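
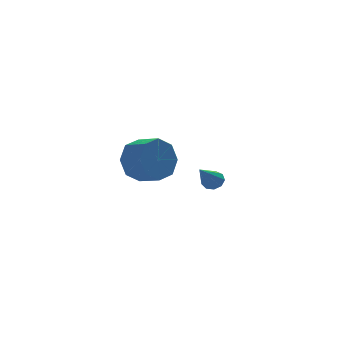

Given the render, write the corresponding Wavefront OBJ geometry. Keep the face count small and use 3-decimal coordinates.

v 3.959 4.316 -4.445
v 4.4 4.279 -4.102
v 3.001 3.364 -3.315
v 4.193 4.589 -4.016
v 3.876 4.772 -4.13
v 3.598 4.741 -4.392
v 3.489 4.511 -4.678
v 3.6 4.19 -4.855
v 3.878 3.927 -4.84
v 4.195 3.847 -4.64
v 4.401 3.985 -4.348
v -0.974 -0.745 -0.821
v -0.387 -0.715 -1.738
v 0.161 -1.625 -1.417
v -0.426 -1.655 -0.499
v -0.033 -0.283 -1.118
v 0.515 -1.193 -0.797
v -0.23 -0.122 -0.324
v 0.318 -1.032 -0.003
v -0.863 -0.325 0.179
v -0.315 -1.236 0.5
v -1.561 -0.775 0.097
v -1.013 -1.685 0.418
v -1.915 -1.207 -0.523
v -1.367 -2.117 -0.202
v -1.718 -1.368 -1.317
v -1.17 -2.278 -0.996
v -1.085 -1.164 -1.82
v -0.537 -2.075 -1.499
f 2 1 4
f 2 4 3
f 4 1 5
f 4 5 3
f 5 1 6
f 5 6 3
f 6 1 7
f 6 7 3
f 7 1 8
f 7 8 3
f 8 1 9
f 8 9 3
f 9 1 10
f 9 10 3
f 10 1 11
f 10 11 3
f 11 1 2
f 11 2 3
f 13 12 16
f 13 16 14
f 14 16 17
f 14 17 15
f 16 12 18
f 16 18 17
f 17 18 19
f 17 19 15
f 18 12 20
f 18 20 19
f 19 20 21
f 19 21 15
f 20 12 22
f 20 22 21
f 21 22 23
f 21 23 15
f 22 12 24
f 22 24 23
f 23 24 25
f 23 25 15
f 24 12 26
f 24 26 25
f 25 26 27
f 25 27 15
f 26 12 28
f 26 28 27
f 27 28 29
f 27 29 15
f 28 12 13
f 28 13 29
f 29 13 14
f 29 14 15



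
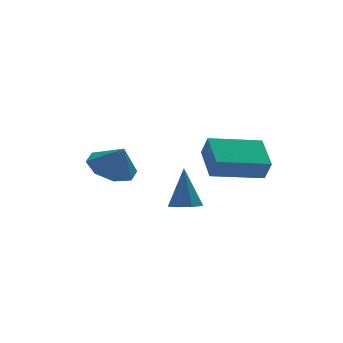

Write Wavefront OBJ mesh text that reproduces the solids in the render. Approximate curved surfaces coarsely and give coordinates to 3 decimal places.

v -0.376 0.262 -2.548
v 0.232 0.286 -2.601
v -0.264 0.758 -1.052
v 0.026 0.688 -2.719
v -0.415 0.841 -2.737
v -0.833 0.655 -2.644
v -0.983 0.238 -2.495
v -0.777 -0.164 -2.377
v -0.337 -0.317 -2.359
v 0.081 -0.13 -2.452
v -2.178 2.686 -1.475
v -1.304 2.632 -1.789
v -1.862 2.254 -0.525
v -1.438 3.25 -1.464
v -2.006 3.538 -1.145
v -2.674 3.327 -1.019
v -3.051 2.74 -1.16
v -2.917 2.122 -1.486
v -2.349 1.834 -1.805
v -1.681 2.045 -1.931
v 0.382 0.059 -1.215
v 0.489 -0.291 -0.459
v 0.527 1.348 -0.638
v 0.634 0.998 0.118
v 2.266 -0.018 -1.518
v 2.373 -0.368 -0.762
v 2.411 1.271 -0.941
v 2.518 0.921 -0.185
f 2 1 4
f 2 4 3
f 4 1 5
f 4 5 3
f 5 1 6
f 5 6 3
f 6 1 7
f 6 7 3
f 7 1 8
f 7 8 3
f 8 1 9
f 8 9 3
f 9 1 10
f 9 10 3
f 10 1 2
f 10 2 3
f 12 11 14
f 12 14 13
f 14 11 15
f 14 15 13
f 15 11 16
f 15 16 13
f 16 11 17
f 16 17 13
f 17 11 18
f 17 18 13
f 18 11 19
f 18 19 13
f 19 11 20
f 19 20 13
f 20 11 12
f 20 12 13
f 22 24 21
f 25 22 21
f 21 24 23
f 23 25 21
f 22 28 24
f 26 22 25
f 26 28 22
f 24 28 23
f 27 25 23
f 23 28 27
f 27 26 25
f 28 26 27



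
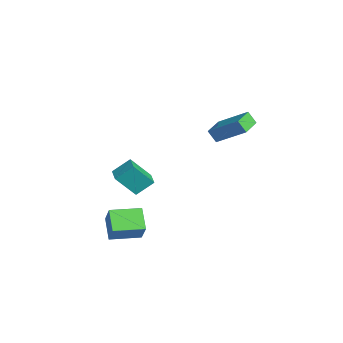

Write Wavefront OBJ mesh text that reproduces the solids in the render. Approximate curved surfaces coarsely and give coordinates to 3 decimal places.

v 0.409 -3.317 -4.239
v -0.853 -3.234 -3.415
v 0.456 -1.501 -4.35
v -0.806 -1.418 -3.525
v 1.226 -3.262 -2.995
v -0.036 -3.179 -2.17
v 1.273 -1.446 -3.105
v 0.011 -1.363 -2.281
v -3.354 -2.289 -1.315
v -3.333 -1.249 -0.469
v -3.234 -1.137 -2.732
v -3.214 -0.098 -1.886
v -2.346 -2.342 -1.274
v -2.326 -1.303 -0.428
v -2.227 -1.191 -2.691
v -2.206 -0.151 -1.845
v 0.454 2.177 3.584
v 1.505 3.527 4.785
v -0.634 3.057 3.547
v 0.417 4.407 4.747
v 0.783 2.553 2.873
v 1.834 3.903 4.073
v -0.305 3.433 2.835
v 0.746 4.783 4.036
f 2 4 1
f 5 2 1
f 1 4 3
f 3 5 1
f 2 8 4
f 6 2 5
f 6 8 2
f 4 8 3
f 7 5 3
f 3 8 7
f 7 6 5
f 8 6 7
f 10 12 9
f 13 10 9
f 9 12 11
f 11 13 9
f 10 16 12
f 14 10 13
f 14 16 10
f 12 16 11
f 15 13 11
f 11 16 15
f 15 14 13
f 16 14 15
f 18 20 17
f 21 18 17
f 17 20 19
f 19 21 17
f 18 24 20
f 22 18 21
f 22 24 18
f 20 24 19
f 23 21 19
f 19 24 23
f 23 22 21
f 24 22 23



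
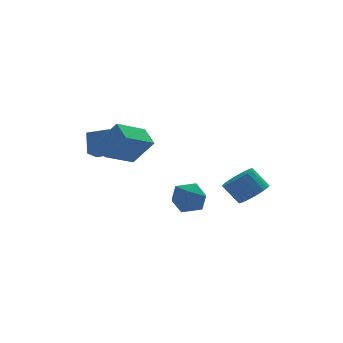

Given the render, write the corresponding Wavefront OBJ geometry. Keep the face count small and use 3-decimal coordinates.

v 3.94 -1.725 -0.362
v 4.732 -1.109 -0.053
v 3.912 -0.639 1.111
v 3.12 -1.255 0.802
v 4.526 -0.856 -0.3
v 3.706 -0.386 0.864
v 4.231 -0.735 -0.557
v 3.41 -0.265 0.607
v 3.891 -0.765 -0.785
v 3.071 -0.295 0.38
v 3.559 -0.941 -0.948
v 2.739 -0.471 0.217
v 3.285 -1.237 -1.021
v 2.465 -0.766 0.143
v 3.111 -1.607 -0.995
v 2.29 -1.136 0.169
v 3.063 -1.994 -0.872
v 2.242 -1.524 0.292
v 3.148 -2.341 -0.671
v 2.328 -1.871 0.493
v 3.354 -2.594 -0.424
v 2.534 -2.124 0.74
v 3.65 -2.715 -0.167
v 2.829 -2.245 0.997
v 3.989 -2.685 0.06
v 3.169 -2.215 1.225
v 4.321 -2.509 0.223
v 3.501 -2.039 1.388
v 4.595 -2.214 0.297
v 3.775 -1.743 1.461
v 4.77 -1.844 0.271
v 3.949 -1.373 1.435
v 4.818 -1.456 0.148
v 3.997 -0.986 1.312
v -3.832 3.96 0.89
v -4.455 3.223 1.497
v -3.733 4.905 2.14
v -4.356 4.168 2.747
v -2.604 3.272 1.313
v -3.227 2.535 1.92
v -2.505 4.217 2.563
v -3.128 3.48 3.17
v -4.149 -1.292 2.85
v -3.093 -1.85 4.391
v -4.453 -0.116 3.484
v -3.397 -0.675 5.025
v -2.463 -0.405 2.015
v -1.407 -0.964 3.556
v -2.767 0.77 2.649
v -1.711 0.212 4.19
v 0.388 3.409 -2.519
v 1.471 3.453 -3.03
v 0.989 1.967 -1.37
v 2.072 2.011 -1.881
v 1.701 2.912 -1.182
v 1.33 3.803 -1.892
v 1.13 1.617 -2.508
v 0.759 2.508 -3.218
v 1.93 2.346 -3.023
v 2.283 3.146 -2.203
v 0.177 2.274 -2.197
v 0.53 3.074 -1.377
f 2 1 5
f 2 5 3
f 3 5 6
f 3 6 4
f 5 1 7
f 5 7 6
f 6 7 8
f 6 8 4
f 7 1 9
f 7 9 8
f 8 9 10
f 8 10 4
f 9 1 11
f 9 11 10
f 10 11 12
f 10 12 4
f 11 1 13
f 11 13 12
f 12 13 14
f 12 14 4
f 13 1 15
f 13 15 14
f 14 15 16
f 14 16 4
f 15 1 17
f 15 17 16
f 16 17 18
f 16 18 4
f 17 1 19
f 17 19 18
f 18 19 20
f 18 20 4
f 19 1 21
f 19 21 20
f 20 21 22
f 20 22 4
f 21 1 23
f 21 23 22
f 22 23 24
f 22 24 4
f 23 1 25
f 23 25 24
f 24 25 26
f 24 26 4
f 25 1 27
f 25 27 26
f 26 27 28
f 26 28 4
f 27 1 29
f 27 29 28
f 28 29 30
f 28 30 4
f 29 1 31
f 29 31 30
f 30 31 32
f 30 32 4
f 31 1 33
f 31 33 32
f 32 33 34
f 32 34 4
f 33 1 2
f 33 2 34
f 34 2 3
f 34 3 4
f 36 38 35
f 39 36 35
f 35 38 37
f 37 39 35
f 36 42 38
f 40 36 39
f 40 42 36
f 38 42 37
f 41 39 37
f 37 42 41
f 41 40 39
f 42 40 41
f 44 46 43
f 47 44 43
f 43 46 45
f 45 47 43
f 44 50 46
f 48 44 47
f 48 50 44
f 46 50 45
f 49 47 45
f 45 50 49
f 49 48 47
f 50 48 49
f 51 62 56
f 51 56 52
f 51 52 58
f 51 58 61
f 51 61 62
f 52 56 60
f 56 62 55
f 62 61 53
f 61 58 57
f 58 52 59
f 54 60 55
f 54 55 53
f 54 53 57
f 54 57 59
f 54 59 60
f 55 60 56
f 53 55 62
f 57 53 61
f 59 57 58
f 60 59 52



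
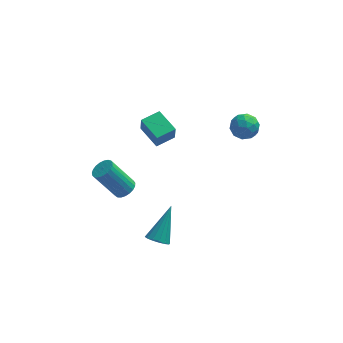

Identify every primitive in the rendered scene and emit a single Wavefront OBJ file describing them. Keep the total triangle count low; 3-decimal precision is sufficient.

v 3.26 2.227 1.435
v 3.601 1.793 0.842
v 2.339 1.307 1.578
v 2.68 0.873 0.985
v 3.06 0.958 1.694
v 3.63 1.527 1.606
v 2.31 1.573 0.814
v 2.88 2.142 0.726
v 3.014 1.39 0.458
v 3.478 1.009 1.002
v 2.462 2.091 1.418
v 2.926 1.71 1.962
v 3.512 2.091 1.126
v 2.428 1.009 1.294
v 2.652 1.059 1.711
v 2.852 0.804 1.362
v 3.529 1.934 1.575
v 3.729 1.679 1.227
v 3.411 1.188 1.727
v 2.211 1.421 1.193
v 2.411 1.166 0.845
v 3.088 2.296 1.058
v 3.288 2.041 0.709
v 2.529 1.912 0.693
v 3.367 1.599 0.552
v 2.825 1.058 0.636
v 2.608 1.47 0.535
v 2.943 1.804 0.484
v 3.639 1.375 0.872
v 3.098 0.835 0.955
v 3.321 0.884 1.372
v 3.656 1.219 1.321
v 3.294 1.138 0.646
v 2.842 2.265 1.465
v 2.301 1.725 1.548
v 2.284 1.881 1.099
v 2.619 2.216 1.048
v 3.115 2.042 1.784
v 2.573 1.501 1.868
v 2.997 1.296 1.936
v 3.332 1.63 1.885
v 2.646 1.962 1.774
v -3.084 -0.155 -2.211
v -2.67 -0.528 -1.897
v -3.781 -0.398 -0.275
v -4.196 -0.025 -0.589
v -2.572 -0.285 -1.849
v -3.683 -0.154 -0.228
v -2.564 -0.019 -1.865
v -3.675 0.111 -0.243
v -2.645 0.223 -1.94
v -3.756 0.353 -0.318
v -2.802 0.4 -2.062
v -3.913 0.53 -0.44
v -3.008 0.48 -2.21
v -4.119 0.61 -0.588
v -3.228 0.451 -2.357
v -4.339 0.581 -0.736
v -3.422 0.317 -2.48
v -4.533 0.447 -0.858
v -3.558 0.102 -2.556
v -4.669 0.232 -0.934
v -3.613 -0.158 -2.572
v -4.724 -0.028 -0.951
v -3.575 -0.418 -2.526
v -4.687 -0.288 -0.905
v -3.454 -0.632 -2.425
v -4.565 -0.502 -0.804
v -3.268 -0.763 -2.288
v -4.379 -0.633 -0.666
v -3.05 -0.79 -2.136
v -4.161 -0.66 -0.515
v -2.839 -0.706 -1.998
v -3.95 -0.576 -0.377
v -1.484 -2.979 -3.534
v -1.242 -2.571 -3.993
v -0.776 -1.701 -2.026
v -1.561 -2.461 -3.937
v -1.859 -2.49 -3.772
v -2.056 -2.65 -3.544
v -2.101 -2.898 -3.313
v -1.98 -3.168 -3.142
v -1.726 -3.387 -3.075
v -1.407 -3.496 -3.132
v -1.109 -3.467 -3.297
v -0.912 -3.307 -3.525
v -0.867 -3.059 -3.756
v -0.988 -2.79 -3.927
v -2.279 3.764 -1.145
v -2.245 3.516 -0.167
v -1.326 4.377 -1.023
v -1.292 4.13 -0.045
v -1.468 2.57 -1.475
v -1.434 2.323 -0.497
v -0.515 3.184 -1.353
v -0.481 2.936 -0.375
f 1 38 17
f 38 12 41
f 17 41 6
f 38 41 17
f 1 17 13
f 17 6 18
f 13 18 2
f 17 18 13
f 1 13 22
f 13 2 23
f 22 23 8
f 13 23 22
f 1 22 34
f 22 8 37
f 34 37 11
f 22 37 34
f 1 34 38
f 34 11 42
f 38 42 12
f 34 42 38
f 2 18 29
f 18 6 32
f 29 32 10
f 18 32 29
f 6 41 19
f 41 12 40
f 19 40 5
f 41 40 19
f 12 42 39
f 42 11 35
f 39 35 3
f 42 35 39
f 11 37 36
f 37 8 24
f 36 24 7
f 37 24 36
f 8 23 28
f 23 2 25
f 28 25 9
f 23 25 28
f 4 30 16
f 30 10 31
f 16 31 5
f 30 31 16
f 4 16 14
f 16 5 15
f 14 15 3
f 16 15 14
f 4 14 21
f 14 3 20
f 21 20 7
f 14 20 21
f 4 21 26
f 21 7 27
f 26 27 9
f 21 27 26
f 4 26 30
f 26 9 33
f 30 33 10
f 26 33 30
f 5 31 19
f 31 10 32
f 19 32 6
f 31 32 19
f 3 15 39
f 15 5 40
f 39 40 12
f 15 40 39
f 7 20 36
f 20 3 35
f 36 35 11
f 20 35 36
f 9 27 28
f 27 7 24
f 28 24 8
f 27 24 28
f 10 33 29
f 33 9 25
f 29 25 2
f 33 25 29
f 44 43 47
f 44 47 45
f 45 47 48
f 45 48 46
f 47 43 49
f 47 49 48
f 48 49 50
f 48 50 46
f 49 43 51
f 49 51 50
f 50 51 52
f 50 52 46
f 51 43 53
f 51 53 52
f 52 53 54
f 52 54 46
f 53 43 55
f 53 55 54
f 54 55 56
f 54 56 46
f 55 43 57
f 55 57 56
f 56 57 58
f 56 58 46
f 57 43 59
f 57 59 58
f 58 59 60
f 58 60 46
f 59 43 61
f 59 61 60
f 60 61 62
f 60 62 46
f 61 43 63
f 61 63 62
f 62 63 64
f 62 64 46
f 63 43 65
f 63 65 64
f 64 65 66
f 64 66 46
f 65 43 67
f 65 67 66
f 66 67 68
f 66 68 46
f 67 43 69
f 67 69 68
f 68 69 70
f 68 70 46
f 69 43 71
f 69 71 70
f 70 71 72
f 70 72 46
f 71 43 73
f 71 73 72
f 72 73 74
f 72 74 46
f 73 43 44
f 73 44 74
f 74 44 45
f 74 45 46
f 76 75 78
f 76 78 77
f 78 75 79
f 78 79 77
f 79 75 80
f 79 80 77
f 80 75 81
f 80 81 77
f 81 75 82
f 81 82 77
f 82 75 83
f 82 83 77
f 83 75 84
f 83 84 77
f 84 75 85
f 84 85 77
f 85 75 86
f 85 86 77
f 86 75 87
f 86 87 77
f 87 75 88
f 87 88 77
f 88 75 76
f 88 76 77
f 90 92 89
f 93 90 89
f 89 92 91
f 91 93 89
f 90 96 92
f 94 90 93
f 94 96 90
f 92 96 91
f 95 93 91
f 91 96 95
f 95 94 93
f 96 94 95



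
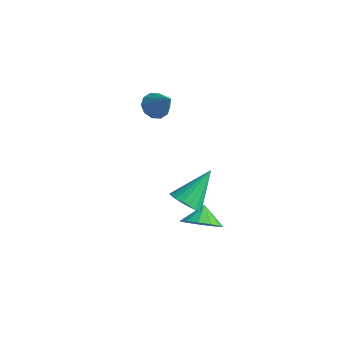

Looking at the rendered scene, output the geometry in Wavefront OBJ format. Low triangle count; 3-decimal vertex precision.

v 1.184 -1.167 -2.907
v 2.14 -0.928 -2.573
v 0.776 -0.473 -2.233
v 2.025 -0.565 -3.017
v 1.643 -0.392 -3.427
v 1.115 -0.466 -3.672
v 0.61 -0.762 -3.673
v 0.287 -1.187 -3.431
v 0.249 -1.606 -3.023
v 0.508 -1.885 -2.578
v 0.982 -1.936 -2.237
v 1.52 -1.744 -2.109
v 1.952 -1.368 -2.234
v -2.693 -0.037 2.846
v -2.332 0.569 2.592
v -1.627 -0.143 4.114
v -2.663 0.711 2.883
v -3.006 0.568 3.16
v -3.23 0.193 3.317
v -3.248 -0.27 3.294
v -3.055 -0.643 3.1
v -2.723 -0.786 2.809
v -2.38 -0.642 2.532
v -2.157 -0.267 2.376
v -2.138 0.195 2.399
v 1.039 -2.123 -0.589
v 1.854 -2.359 -0.398
v 1.181 -0.517 0.789
v 1.902 -2.111 -0.692
v 1.78 -1.866 -0.965
v 1.51 -1.671 -1.164
v 1.148 -1.566 -1.249
v 0.763 -1.571 -1.203
v 0.433 -1.685 -1.035
v 0.223 -1.886 -0.779
v 0.175 -2.134 -0.486
v 0.297 -2.379 -0.213
v 0.567 -2.574 -0.014
v 0.93 -2.679 0.071
v 1.314 -2.674 0.025
v 1.644 -2.56 -0.142
f 2 1 4
f 2 4 3
f 4 1 5
f 4 5 3
f 5 1 6
f 5 6 3
f 6 1 7
f 6 7 3
f 7 1 8
f 7 8 3
f 8 1 9
f 8 9 3
f 9 1 10
f 9 10 3
f 10 1 11
f 10 11 3
f 11 1 12
f 11 12 3
f 12 1 13
f 12 13 3
f 13 1 2
f 13 2 3
f 15 14 17
f 15 17 16
f 17 14 18
f 17 18 16
f 18 14 19
f 18 19 16
f 19 14 20
f 19 20 16
f 20 14 21
f 20 21 16
f 21 14 22
f 21 22 16
f 22 14 23
f 22 23 16
f 23 14 24
f 23 24 16
f 24 14 25
f 24 25 16
f 25 14 15
f 25 15 16
f 27 26 29
f 27 29 28
f 29 26 30
f 29 30 28
f 30 26 31
f 30 31 28
f 31 26 32
f 31 32 28
f 32 26 33
f 32 33 28
f 33 26 34
f 33 34 28
f 34 26 35
f 34 35 28
f 35 26 36
f 35 36 28
f 36 26 37
f 36 37 28
f 37 26 38
f 37 38 28
f 38 26 39
f 38 39 28
f 39 26 40
f 39 40 28
f 40 26 41
f 40 41 28
f 41 26 27
f 41 27 28



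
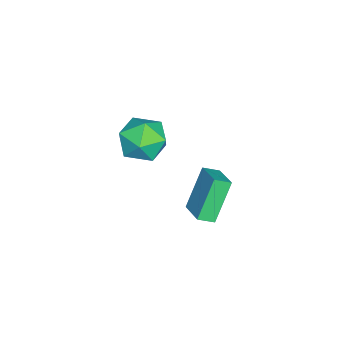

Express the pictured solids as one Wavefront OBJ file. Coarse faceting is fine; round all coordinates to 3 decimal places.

v 1.711 2.566 -2.958
v 0.628 2.989 -1.174
v 1.393 3.235 -3.31
v 0.31 3.658 -1.525
v 2.81 3.342 -2.475
v 1.727 3.765 -0.69
v 2.492 4.011 -2.826
v 1.409 4.434 -1.042
v 3.01 2.077 2.811
v 3.796 1.218 2.884
v 1.804 0.902 1.956
v 2.59 0.043 2.029
v 2.076 0.446 2.995
v 2.821 1.172 3.524
v 2.779 0.948 1.316
v 3.524 1.674 1.845
v 3.653 0.52 1.959
v 3.219 0.21 2.998
v 2.381 1.91 1.842
v 1.947 1.6 2.881
f 2 4 1
f 5 2 1
f 1 4 3
f 3 5 1
f 2 8 4
f 6 2 5
f 6 8 2
f 4 8 3
f 7 5 3
f 3 8 7
f 7 6 5
f 8 6 7
f 9 20 14
f 9 14 10
f 9 10 16
f 9 16 19
f 9 19 20
f 10 14 18
f 14 20 13
f 20 19 11
f 19 16 15
f 16 10 17
f 12 18 13
f 12 13 11
f 12 11 15
f 12 15 17
f 12 17 18
f 13 18 14
f 11 13 20
f 15 11 19
f 17 15 16
f 18 17 10



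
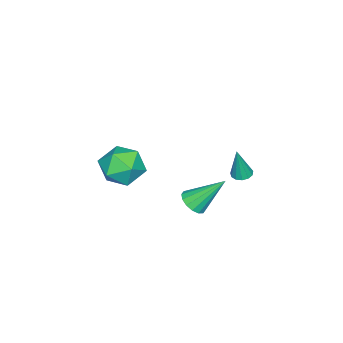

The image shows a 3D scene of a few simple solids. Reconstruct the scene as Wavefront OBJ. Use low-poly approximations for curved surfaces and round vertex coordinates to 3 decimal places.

v 3.354 -3.055 2.278
v 4.451 -2.765 1.861
v 3.209 -4.455 0.919
v 4.306 -4.165 0.502
v 4.19 -4.684 1.588
v 4.28 -3.819 2.428
v 3.38 -3.401 0.352
v 3.47 -2.536 1.192
v 4.468 -2.978 0.671
v 4.968 -3.771 1.434
v 2.692 -3.449 1.346
v 3.192 -4.242 2.109
v -2.307 -0.526 -2.207
v -1.82 -0.265 -2.298
v -1.913 -0.634 -0.393
v -2.032 -0.039 -2.238
v -2.332 0.032 -2.169
v -2.623 -0.074 -2.112
v -2.815 -0.323 -2.085
v -2.845 -0.637 -2.097
v -2.704 -0.916 -2.144
v -2.438 -1.07 -2.211
v -2.13 -1.052 -2.277
v -1.878 -0.867 -2.321
v -1.763 -0.574 -2.328
v 1.282 -1.278 -2.116
v 1.814 -1.584 -1.65
v 0.658 0.058 -0.524
v 1.998 -1.281 -1.833
v 1.991 -0.977 -2.091
v 1.793 -0.754 -2.355
v 1.459 -0.671 -2.556
v 1.077 -0.751 -2.639
v 0.75 -0.972 -2.581
v 0.566 -1.275 -2.399
v 0.574 -1.579 -2.141
v 0.771 -1.802 -1.876
v 1.106 -1.885 -1.676
v 1.487 -1.805 -1.593
f 1 12 6
f 1 6 2
f 1 2 8
f 1 8 11
f 1 11 12
f 2 6 10
f 6 12 5
f 12 11 3
f 11 8 7
f 8 2 9
f 4 10 5
f 4 5 3
f 4 3 7
f 4 7 9
f 4 9 10
f 5 10 6
f 3 5 12
f 7 3 11
f 9 7 8
f 10 9 2
f 14 13 16
f 14 16 15
f 16 13 17
f 16 17 15
f 17 13 18
f 17 18 15
f 18 13 19
f 18 19 15
f 19 13 20
f 19 20 15
f 20 13 21
f 20 21 15
f 21 13 22
f 21 22 15
f 22 13 23
f 22 23 15
f 23 13 24
f 23 24 15
f 24 13 25
f 24 25 15
f 25 13 14
f 25 14 15
f 27 26 29
f 27 29 28
f 29 26 30
f 29 30 28
f 30 26 31
f 30 31 28
f 31 26 32
f 31 32 28
f 32 26 33
f 32 33 28
f 33 26 34
f 33 34 28
f 34 26 35
f 34 35 28
f 35 26 36
f 35 36 28
f 36 26 37
f 36 37 28
f 37 26 38
f 37 38 28
f 38 26 39
f 38 39 28
f 39 26 27
f 39 27 28



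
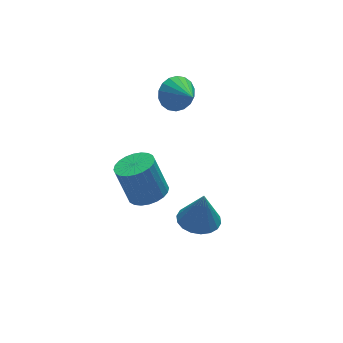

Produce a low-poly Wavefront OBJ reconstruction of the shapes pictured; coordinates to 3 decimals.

v 1.703 -3.797 -3.008
v 2.669 -3.908 -3.13
v 1.917 -3.843 -1.272
v 2.622 -3.474 -3.113
v 2.393 -3.105 -3.075
v 2.028 -2.873 -3.024
v 1.598 -2.824 -2.97
v 1.189 -2.967 -2.923
v 0.881 -3.275 -2.893
v 0.737 -3.687 -2.886
v 0.783 -4.12 -2.903
v 1.012 -4.489 -2.941
v 1.378 -4.722 -2.992
v 1.808 -4.771 -3.047
v 2.217 -4.627 -3.093
v 2.524 -4.319 -3.123
v 3.285 2.118 0.04
v 4.223 2.221 -0.066
v 3.515 0.822 0.82
v 4.147 2.425 0.296
v 3.899 2.569 0.607
v 3.53 2.623 0.806
v 3.113 2.577 0.854
v 2.729 2.441 0.74
v 2.456 2.24 0.487
v 2.347 2.015 0.146
v 2.423 1.811 -0.216
v 2.67 1.667 -0.527
v 3.04 1.613 -0.726
v 3.457 1.659 -0.774
v 3.841 1.795 -0.66
v 4.114 1.996 -0.407
v 0.835 -0.292 -4.206
v 1.699 0.143 -4.142
v 1.269 0.728 -2.31
v 0.405 0.292 -2.374
v 1.486 0.423 -4.281
v 1.055 1.008 -2.45
v 1.173 0.594 -4.409
v 0.743 1.179 -2.578
v 0.809 0.629 -4.506
v 0.379 1.214 -2.675
v 0.449 0.525 -4.557
v 0.019 1.11 -2.726
v 0.148 0.296 -4.555
v -0.283 0.881 -2.724
v -0.049 -0.023 -4.5
v -0.479 0.562 -2.668
v -0.111 -0.382 -4.399
v -0.541 0.203 -2.568
v -0.029 -0.728 -4.27
v -0.459 -0.143 -2.438
v 0.185 -1.008 -4.13
v -0.246 -0.423 -2.299
v 0.497 -1.179 -4.002
v 0.067 -0.594 -2.171
v 0.861 -1.214 -3.905
v 0.431 -0.629 -2.074
v 1.221 -1.11 -3.854
v 0.791 -0.525 -2.023
v 1.523 -0.881 -3.856
v 1.092 -0.296 -2.025
v 1.719 -0.562 -3.912
v 1.289 0.023 -2.08
v 1.781 -0.203 -4.012
v 1.351 0.382 -2.181
f 2 1 4
f 2 4 3
f 4 1 5
f 4 5 3
f 5 1 6
f 5 6 3
f 6 1 7
f 6 7 3
f 7 1 8
f 7 8 3
f 8 1 9
f 8 9 3
f 9 1 10
f 9 10 3
f 10 1 11
f 10 11 3
f 11 1 12
f 11 12 3
f 12 1 13
f 12 13 3
f 13 1 14
f 13 14 3
f 14 1 15
f 14 15 3
f 15 1 16
f 15 16 3
f 16 1 2
f 16 2 3
f 18 17 20
f 18 20 19
f 20 17 21
f 20 21 19
f 21 17 22
f 21 22 19
f 22 17 23
f 22 23 19
f 23 17 24
f 23 24 19
f 24 17 25
f 24 25 19
f 25 17 26
f 25 26 19
f 26 17 27
f 26 27 19
f 27 17 28
f 27 28 19
f 28 17 29
f 28 29 19
f 29 17 30
f 29 30 19
f 30 17 31
f 30 31 19
f 31 17 32
f 31 32 19
f 32 17 18
f 32 18 19
f 34 33 37
f 34 37 35
f 35 37 38
f 35 38 36
f 37 33 39
f 37 39 38
f 38 39 40
f 38 40 36
f 39 33 41
f 39 41 40
f 40 41 42
f 40 42 36
f 41 33 43
f 41 43 42
f 42 43 44
f 42 44 36
f 43 33 45
f 43 45 44
f 44 45 46
f 44 46 36
f 45 33 47
f 45 47 46
f 46 47 48
f 46 48 36
f 47 33 49
f 47 49 48
f 48 49 50
f 48 50 36
f 49 33 51
f 49 51 50
f 50 51 52
f 50 52 36
f 51 33 53
f 51 53 52
f 52 53 54
f 52 54 36
f 53 33 55
f 53 55 54
f 54 55 56
f 54 56 36
f 55 33 57
f 55 57 56
f 56 57 58
f 56 58 36
f 57 33 59
f 57 59 58
f 58 59 60
f 58 60 36
f 59 33 61
f 59 61 60
f 60 61 62
f 60 62 36
f 61 33 63
f 61 63 62
f 62 63 64
f 62 64 36
f 63 33 65
f 63 65 64
f 64 65 66
f 64 66 36
f 65 33 34
f 65 34 66
f 66 34 35
f 66 35 36



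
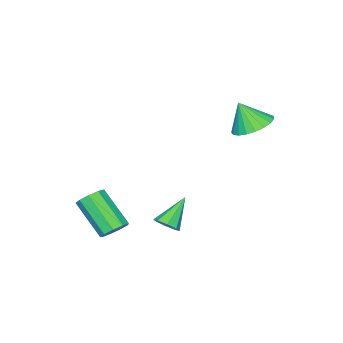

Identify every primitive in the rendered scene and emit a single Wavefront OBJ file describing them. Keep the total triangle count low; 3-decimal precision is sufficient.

v 0.895 2.556 -3.923
v 1.199 2.83 -3.618
v -0.095 2.604 -2.977
v 0.984 3.053 -3.855
v 0.717 2.986 -4.131
v 0.554 2.666 -4.285
v 0.591 2.282 -4.227
v 0.806 2.058 -3.991
v 1.073 2.126 -3.714
v 1.236 2.445 -3.56
v 1.692 0.908 -4.44
v 2.179 0.659 -4.633
v 1.995 -0.597 -3.472
v 1.508 -0.348 -3.28
v 2.264 0.915 -4.342
v 2.079 -0.341 -3.181
v 2.081 1.168 -4.097
v 1.896 -0.088 -2.937
v 1.716 1.299 -4.013
v 1.531 0.043 -2.852
v 1.34 1.248 -4.129
v 1.156 -0.008 -2.968
v 1.129 1.037 -4.39
v 0.944 -0.219 -3.23
v 1.181 0.766 -4.675
v 0.997 -0.49 -3.515
v 1.473 0.561 -4.85
v 1.288 -0.695 -3.69
v 1.867 0.519 -4.833
v 1.682 -0.737 -3.673
v -2.778 3.502 -0.242
v -2.174 4.055 -0.111
v -2.562 3.018 0.802
v -2.448 4.216 0.021
v -2.78 4.255 0.107
v -3.112 4.162 0.134
v -3.386 3.956 0.095
v -3.555 3.671 -0.002
v -3.589 3.357 -0.14
v -3.484 3.067 -0.296
v -3.256 2.853 -0.443
v -2.946 2.751 -0.554
v -2.607 2.779 -0.612
v -2.297 2.931 -0.606
v -2.071 3.183 -0.536
v -1.967 3.489 -0.416
v -2.003 3.797 -0.266
f 2 1 4
f 2 4 3
f 4 1 5
f 4 5 3
f 5 1 6
f 5 6 3
f 6 1 7
f 6 7 3
f 7 1 8
f 7 8 3
f 8 1 9
f 8 9 3
f 9 1 10
f 9 10 3
f 10 1 2
f 10 2 3
f 12 11 15
f 12 15 13
f 13 15 16
f 13 16 14
f 15 11 17
f 15 17 16
f 16 17 18
f 16 18 14
f 17 11 19
f 17 19 18
f 18 19 20
f 18 20 14
f 19 11 21
f 19 21 20
f 20 21 22
f 20 22 14
f 21 11 23
f 21 23 22
f 22 23 24
f 22 24 14
f 23 11 25
f 23 25 24
f 24 25 26
f 24 26 14
f 25 11 27
f 25 27 26
f 26 27 28
f 26 28 14
f 27 11 29
f 27 29 28
f 28 29 30
f 28 30 14
f 29 11 12
f 29 12 30
f 30 12 13
f 30 13 14
f 32 31 34
f 32 34 33
f 34 31 35
f 34 35 33
f 35 31 36
f 35 36 33
f 36 31 37
f 36 37 33
f 37 31 38
f 37 38 33
f 38 31 39
f 38 39 33
f 39 31 40
f 39 40 33
f 40 31 41
f 40 41 33
f 41 31 42
f 41 42 33
f 42 31 43
f 42 43 33
f 43 31 44
f 43 44 33
f 44 31 45
f 44 45 33
f 45 31 46
f 45 46 33
f 46 31 47
f 46 47 33
f 47 31 32
f 47 32 33



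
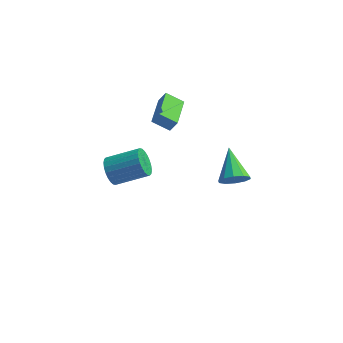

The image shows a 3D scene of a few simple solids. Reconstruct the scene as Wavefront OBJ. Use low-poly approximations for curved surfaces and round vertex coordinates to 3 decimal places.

v -3.861 1.115 -3.733
v -3.585 1.553 -4.542
v -1.643 2.003 -3.635
v -1.919 1.565 -2.827
v -3.739 1.838 -4.353
v -1.797 2.288 -3.446
v -3.912 2.013 -4.07
v -1.969 2.462 -3.163
v -4.076 2.051 -3.736
v -2.134 2.5 -2.829
v -4.208 1.946 -3.401
v -2.266 2.396 -2.495
v -4.288 1.715 -3.117
v -2.345 2.165 -2.211
v -4.302 1.393 -2.927
v -2.36 1.843 -2.02
v -4.249 1.028 -2.859
v -2.307 1.478 -1.953
v -4.137 0.677 -2.925
v -2.195 1.127 -2.018
v -3.983 0.392 -3.114
v -2.041 0.842 -2.207
v -3.811 0.218 -3.397
v -1.868 0.667 -2.49
v -3.646 0.18 -3.731
v -1.704 0.629 -2.824
v -3.514 0.284 -4.065
v -1.572 0.734 -3.159
v -3.435 0.515 -4.349
v -1.492 0.965 -3.443
v -3.42 0.837 -4.54
v -1.478 1.287 -3.633
v -3.473 1.202 -4.607
v -1.531 1.652 -3.701
v 4.294 -3.929 2.909
v 4.809 -4.131 3.62
v 3.646 -2.191 3.871
v 5.112 -3.823 3.269
v 5.103 -3.557 2.781
v 4.785 -3.432 2.342
v 4.28 -3.498 2.119
v 3.78 -3.728 2.199
v 3.476 -4.035 2.549
v 3.485 -4.302 3.037
v 3.803 -4.426 3.476
v 4.308 -4.361 3.699
v -0.269 0.867 1.372
v -1.339 0.885 1.978
v -0.339 3.018 1.186
v -1.409 3.035 1.792
v 0.149 0.945 2.108
v -0.921 0.962 2.714
v 0.079 3.095 1.922
v -0.991 3.113 2.528
f 2 1 5
f 2 5 3
f 3 5 6
f 3 6 4
f 5 1 7
f 5 7 6
f 6 7 8
f 6 8 4
f 7 1 9
f 7 9 8
f 8 9 10
f 8 10 4
f 9 1 11
f 9 11 10
f 10 11 12
f 10 12 4
f 11 1 13
f 11 13 12
f 12 13 14
f 12 14 4
f 13 1 15
f 13 15 14
f 14 15 16
f 14 16 4
f 15 1 17
f 15 17 16
f 16 17 18
f 16 18 4
f 17 1 19
f 17 19 18
f 18 19 20
f 18 20 4
f 19 1 21
f 19 21 20
f 20 21 22
f 20 22 4
f 21 1 23
f 21 23 22
f 22 23 24
f 22 24 4
f 23 1 25
f 23 25 24
f 24 25 26
f 24 26 4
f 25 1 27
f 25 27 26
f 26 27 28
f 26 28 4
f 27 1 29
f 27 29 28
f 28 29 30
f 28 30 4
f 29 1 31
f 29 31 30
f 30 31 32
f 30 32 4
f 31 1 33
f 31 33 32
f 32 33 34
f 32 34 4
f 33 1 2
f 33 2 34
f 34 2 3
f 34 3 4
f 36 35 38
f 36 38 37
f 38 35 39
f 38 39 37
f 39 35 40
f 39 40 37
f 40 35 41
f 40 41 37
f 41 35 42
f 41 42 37
f 42 35 43
f 42 43 37
f 43 35 44
f 43 44 37
f 44 35 45
f 44 45 37
f 45 35 46
f 45 46 37
f 46 35 36
f 46 36 37
f 48 50 47
f 51 48 47
f 47 50 49
f 49 51 47
f 48 54 50
f 52 48 51
f 52 54 48
f 50 54 49
f 53 51 49
f 49 54 53
f 53 52 51
f 54 52 53



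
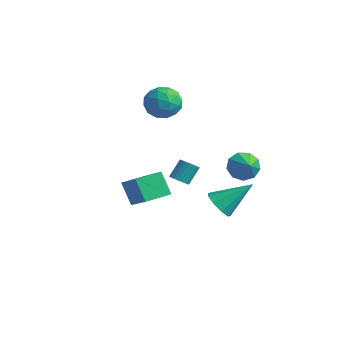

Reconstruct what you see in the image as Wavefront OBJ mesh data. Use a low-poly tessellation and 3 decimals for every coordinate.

v 1.855 -1.612 -2.165
v 2.677 -1.766 -2.549
v 2.745 -0.128 -0.855
v 2.376 -1.309 -2.861
v 1.831 -0.995 -2.847
v 1.298 -0.969 -2.515
v 1.025 -1.244 -2.019
v 1.141 -1.691 -1.591
v 1.591 -2.101 -1.432
v 2.165 -2.282 -1.616
v 2.594 -2.15 -2.057
v -4.818 -2.329 -3.266
v -3.09 -2.837 -2.003
v -4.478 -0.863 -3.142
v -2.75 -1.371 -1.879
v -3.93 -2.429 -4.521
v -2.202 -2.937 -3.258
v -3.59 -0.963 -4.397
v -1.862 -1.471 -3.134
v 1.697 -4.151 0.592
v 2.233 -4.195 0.636
v 2.22 -3.473 1.531
v 1.683 -3.429 1.488
v 2.212 -4.021 0.495
v 2.198 -3.3 1.391
v 2.102 -3.869 0.372
v 2.088 -3.148 1.267
v 1.921 -3.766 0.286
v 1.908 -3.045 1.182
v 1.702 -3.73 0.254
v 1.688 -3.009 1.149
v 1.482 -3.766 0.279
v 1.468 -3.045 1.175
v 1.299 -3.869 0.359
v 1.285 -3.148 1.255
v 1.185 -4.021 0.48
v 1.171 -3.299 1.375
v 1.159 -4.194 0.619
v 1.146 -3.473 1.515
v 1.227 -4.361 0.754
v 1.213 -3.64 1.65
v 1.375 -4.491 0.861
v 1.361 -3.77 1.757
v 1.579 -4.562 0.922
v 1.566 -3.841 1.817
v 1.804 -4.562 0.925
v 1.79 -3.841 1.821
v 2.01 -4.491 0.871
v 1.996 -3.77 1.767
v 2.162 -4.361 0.769
v 2.148 -3.64 1.664
v -4.077 -0.576 3.035
v -3.268 0.072 2.721
v -2.952 -1.912 3.179
v -2.143 -1.264 2.865
v -2.611 -1.115 3.83
v -3.307 -0.29 3.741
v -2.913 -1.55 2.159
v -3.609 -0.725 2.07
v -2.549 -0.53 2.179
v -2.362 -0.262 3.211
v -3.858 -1.578 2.689
v -3.671 -1.31 3.721
v -3.771 -0.135 2.865
v -2.449 -1.705 3.035
v -2.724 -1.618 3.602
v -2.248 -1.237 3.417
v -3.794 -0.347 3.465
v -3.318 0.033 3.28
v -2.932 -0.664 3.932
v -2.902 -1.873 2.62
v -2.426 -1.493 2.435
v -3.972 -0.603 2.483
v -3.496 -0.222 2.298
v -3.288 -1.176 1.968
v -2.873 -0.108 2.362
v -2.212 -0.893 2.447
v -2.665 -1.061 2.032
v -3.073 -0.576 1.98
v -2.763 0.05 2.969
v -2.102 -0.735 3.053
v -2.377 -0.648 3.621
v -2.786 -0.163 3.568
v -2.341 -0.304 2.651
v -4.118 -1.105 2.847
v -3.457 -1.89 2.931
v -3.434 -1.677 2.332
v -3.843 -1.192 2.279
v -4.008 -0.947 3.453
v -3.347 -1.732 3.538
v -3.147 -1.264 3.92
v -3.555 -0.779 3.868
v -3.879 -1.536 3.249
v 2.561 -0.63 0.573
v 3.042 0.07 0.308
v 3.419 -1.01 1.127
v 2.76 0.198 0.832
v 2.384 -0.062 1.235
v 2.092 -0.588 1.328
v 2.019 -1.133 1.068
v 2.199 -1.443 0.576
v 2.549 -1.373 0.082
v 2.904 -0.955 -0.181
v 3.099 -0.385 -0.092
f 2 1 4
f 2 4 3
f 4 1 5
f 4 5 3
f 5 1 6
f 5 6 3
f 6 1 7
f 6 7 3
f 7 1 8
f 7 8 3
f 8 1 9
f 8 9 3
f 9 1 10
f 9 10 3
f 10 1 11
f 10 11 3
f 11 1 2
f 11 2 3
f 13 15 12
f 16 13 12
f 12 15 14
f 14 16 12
f 13 19 15
f 17 13 16
f 17 19 13
f 15 19 14
f 18 16 14
f 14 19 18
f 18 17 16
f 19 17 18
f 21 20 24
f 21 24 22
f 22 24 25
f 22 25 23
f 24 20 26
f 24 26 25
f 25 26 27
f 25 27 23
f 26 20 28
f 26 28 27
f 27 28 29
f 27 29 23
f 28 20 30
f 28 30 29
f 29 30 31
f 29 31 23
f 30 20 32
f 30 32 31
f 31 32 33
f 31 33 23
f 32 20 34
f 32 34 33
f 33 34 35
f 33 35 23
f 34 20 36
f 34 36 35
f 35 36 37
f 35 37 23
f 36 20 38
f 36 38 37
f 37 38 39
f 37 39 23
f 38 20 40
f 38 40 39
f 39 40 41
f 39 41 23
f 40 20 42
f 40 42 41
f 41 42 43
f 41 43 23
f 42 20 44
f 42 44 43
f 43 44 45
f 43 45 23
f 44 20 46
f 44 46 45
f 45 46 47
f 45 47 23
f 46 20 48
f 46 48 47
f 47 48 49
f 47 49 23
f 48 20 50
f 48 50 49
f 49 50 51
f 49 51 23
f 50 20 21
f 50 21 51
f 51 21 22
f 51 22 23
f 52 89 68
f 89 63 92
f 68 92 57
f 89 92 68
f 52 68 64
f 68 57 69
f 64 69 53
f 68 69 64
f 52 64 73
f 64 53 74
f 73 74 59
f 64 74 73
f 52 73 85
f 73 59 88
f 85 88 62
f 73 88 85
f 52 85 89
f 85 62 93
f 89 93 63
f 85 93 89
f 53 69 80
f 69 57 83
f 80 83 61
f 69 83 80
f 57 92 70
f 92 63 91
f 70 91 56
f 92 91 70
f 63 93 90
f 93 62 86
f 90 86 54
f 93 86 90
f 62 88 87
f 88 59 75
f 87 75 58
f 88 75 87
f 59 74 79
f 74 53 76
f 79 76 60
f 74 76 79
f 55 81 67
f 81 61 82
f 67 82 56
f 81 82 67
f 55 67 65
f 67 56 66
f 65 66 54
f 67 66 65
f 55 65 72
f 65 54 71
f 72 71 58
f 65 71 72
f 55 72 77
f 72 58 78
f 77 78 60
f 72 78 77
f 55 77 81
f 77 60 84
f 81 84 61
f 77 84 81
f 56 82 70
f 82 61 83
f 70 83 57
f 82 83 70
f 54 66 90
f 66 56 91
f 90 91 63
f 66 91 90
f 58 71 87
f 71 54 86
f 87 86 62
f 71 86 87
f 60 78 79
f 78 58 75
f 79 75 59
f 78 75 79
f 61 84 80
f 84 60 76
f 80 76 53
f 84 76 80
f 95 94 97
f 95 97 96
f 97 94 98
f 97 98 96
f 98 94 99
f 98 99 96
f 99 94 100
f 99 100 96
f 100 94 101
f 100 101 96
f 101 94 102
f 101 102 96
f 102 94 103
f 102 103 96
f 103 94 104
f 103 104 96
f 104 94 95
f 104 95 96



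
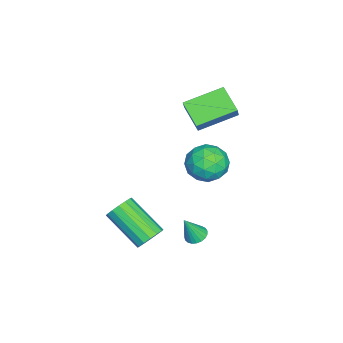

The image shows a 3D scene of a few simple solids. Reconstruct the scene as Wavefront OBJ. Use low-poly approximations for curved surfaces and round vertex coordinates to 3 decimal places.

v 0.638 2.129 1.784
v 1.635 2.318 1.473
v 1.225 1.122 3.047
v 2.222 1.311 2.736
v 1.646 2.088 3.175
v 1.284 2.71 2.395
v 1.576 0.73 2.125
v 1.214 1.352 1.345
v 2.215 1.454 1.683
v 2.258 2.293 2.332
v 0.602 1.147 2.188
v 0.645 1.986 2.837
v 1.085 2.312 1.518
v 1.775 1.128 3.002
v 1.436 1.585 3.261
v 2.023 1.696 3.078
v 0.879 2.542 2.06
v 1.465 2.654 1.877
v 1.471 2.518 2.877
v 1.395 0.786 2.643
v 1.981 0.898 2.46
v 0.837 1.744 1.442
v 1.424 1.855 1.259
v 1.389 0.922 1.643
v 2.012 1.915 1.458
v 2.357 1.323 2.2
v 1.977 0.982 1.842
v 1.764 1.347 1.383
v 2.038 2.409 1.84
v 2.382 1.817 2.582
v 2.044 2.273 2.841
v 1.831 2.639 2.382
v 2.378 1.9 1.963
v 0.478 1.623 1.938
v 0.822 1.031 2.68
v 1.029 0.801 2.138
v 0.816 1.167 1.679
v 0.503 2.117 2.32
v 0.848 1.525 3.062
v 1.096 2.093 3.137
v 0.883 2.458 2.678
v 0.482 1.54 2.557
v 2.551 1.509 -1.892
v 2.989 1.245 -2.121
v 2.949 1.051 -0.608
v 3.078 1.455 -2.074
v 3.077 1.674 -1.996
v 2.984 1.865 -1.899
v 2.817 1.994 -1.801
v 2.604 2.039 -1.719
v 2.381 1.993 -1.667
v 2.189 1.863 -1.654
v 2.059 1.672 -1.682
v 2.014 1.452 -1.746
v 2.062 1.243 -1.836
v 2.195 1.079 -1.935
v 2.389 0.99 -2.027
v 2.612 0.991 -2.096
v 2.824 1.081 -2.129
v -0.843 0.771 2.542
v -1.738 -0.08 3.32
v -1.858 2.421 3.179
v -2.754 1.57 3.957
v -0.186 0.85 3.383
v -1.082 -0.001 4.161
v -1.202 2.5 4.02
v -2.097 1.649 4.798
v 4.072 -0.177 -1.195
v 4.284 0.174 -0.591
v 3.5 -1.473 0.639
v 3.288 -1.823 0.035
v 3.932 0.294 -0.655
v 3.147 -1.353 0.575
v 3.617 0.288 -0.864
v 2.832 -1.359 0.366
v 3.424 0.157 -1.162
v 2.639 -1.489 0.069
v 3.405 -0.063 -1.468
v 2.62 -1.709 -0.238
v 3.565 -0.313 -1.702
v 2.78 -1.96 -0.471
v 3.86 -0.527 -1.799
v 3.076 -2.174 -0.569
v 4.213 -0.647 -1.735
v 3.428 -2.294 -0.505
v 4.528 -0.641 -1.526
v 3.743 -2.288 -0.296
v 4.721 -0.511 -1.229
v 3.936 -2.157 0.002
v 4.74 -0.291 -0.922
v 3.955 -1.937 0.308
v 4.58 -0.04 -0.689
v 3.795 -1.687 0.542
f 1 38 17
f 38 12 41
f 17 41 6
f 38 41 17
f 1 17 13
f 17 6 18
f 13 18 2
f 17 18 13
f 1 13 22
f 13 2 23
f 22 23 8
f 13 23 22
f 1 22 34
f 22 8 37
f 34 37 11
f 22 37 34
f 1 34 38
f 34 11 42
f 38 42 12
f 34 42 38
f 2 18 29
f 18 6 32
f 29 32 10
f 18 32 29
f 6 41 19
f 41 12 40
f 19 40 5
f 41 40 19
f 12 42 39
f 42 11 35
f 39 35 3
f 42 35 39
f 11 37 36
f 37 8 24
f 36 24 7
f 37 24 36
f 8 23 28
f 23 2 25
f 28 25 9
f 23 25 28
f 4 30 16
f 30 10 31
f 16 31 5
f 30 31 16
f 4 16 14
f 16 5 15
f 14 15 3
f 16 15 14
f 4 14 21
f 14 3 20
f 21 20 7
f 14 20 21
f 4 21 26
f 21 7 27
f 26 27 9
f 21 27 26
f 4 26 30
f 26 9 33
f 30 33 10
f 26 33 30
f 5 31 19
f 31 10 32
f 19 32 6
f 31 32 19
f 3 15 39
f 15 5 40
f 39 40 12
f 15 40 39
f 7 20 36
f 20 3 35
f 36 35 11
f 20 35 36
f 9 27 28
f 27 7 24
f 28 24 8
f 27 24 28
f 10 33 29
f 33 9 25
f 29 25 2
f 33 25 29
f 44 43 46
f 44 46 45
f 46 43 47
f 46 47 45
f 47 43 48
f 47 48 45
f 48 43 49
f 48 49 45
f 49 43 50
f 49 50 45
f 50 43 51
f 50 51 45
f 51 43 52
f 51 52 45
f 52 43 53
f 52 53 45
f 53 43 54
f 53 54 45
f 54 43 55
f 54 55 45
f 55 43 56
f 55 56 45
f 56 43 57
f 56 57 45
f 57 43 58
f 57 58 45
f 58 43 59
f 58 59 45
f 59 43 44
f 59 44 45
f 61 63 60
f 64 61 60
f 60 63 62
f 62 64 60
f 61 67 63
f 65 61 64
f 65 67 61
f 63 67 62
f 66 64 62
f 62 67 66
f 66 65 64
f 67 65 66
f 69 68 72
f 69 72 70
f 70 72 73
f 70 73 71
f 72 68 74
f 72 74 73
f 73 74 75
f 73 75 71
f 74 68 76
f 74 76 75
f 75 76 77
f 75 77 71
f 76 68 78
f 76 78 77
f 77 78 79
f 77 79 71
f 78 68 80
f 78 80 79
f 79 80 81
f 79 81 71
f 80 68 82
f 80 82 81
f 81 82 83
f 81 83 71
f 82 68 84
f 82 84 83
f 83 84 85
f 83 85 71
f 84 68 86
f 84 86 85
f 85 86 87
f 85 87 71
f 86 68 88
f 86 88 87
f 87 88 89
f 87 89 71
f 88 68 90
f 88 90 89
f 89 90 91
f 89 91 71
f 90 68 92
f 90 92 91
f 91 92 93
f 91 93 71
f 92 68 69
f 92 69 93
f 93 69 70
f 93 70 71



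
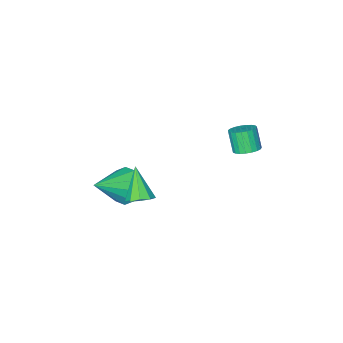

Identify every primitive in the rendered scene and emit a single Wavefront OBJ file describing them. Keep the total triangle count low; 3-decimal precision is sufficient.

v 3.566 2.446 -1.383
v 4.209 2.553 -1.101
v 3.114 1.454 0.023
v 3.903 2.901 -0.954
v 3.44 3.036 -1.008
v 3.036 2.895 -1.238
v 2.88 2.544 -1.535
v 3.045 2.147 -1.762
v 3.455 1.891 -1.811
v 3.916 1.894 -1.66
v 4.214 2.156 -1.38
v -2.798 2.194 -1.477
v -2.113 2.183 -1.392
v -2.257 1.616 -0.299
v -2.942 1.626 -0.383
v -2.185 2.434 -1.271
v -2.328 1.867 -0.178
v -2.362 2.643 -1.186
v -2.506 2.075 -0.093
v -2.615 2.774 -1.151
v -2.758 2.207 -0.058
v -2.899 2.805 -1.173
v -3.043 2.238 -0.08
v -3.166 2.73 -1.247
v -3.31 2.163 -0.153
v -3.37 2.563 -1.36
v -3.513 1.995 -0.267
v -3.474 2.331 -1.494
v -3.618 1.764 -0.401
v -3.462 2.076 -1.625
v -3.605 1.509 -0.532
v -3.335 1.841 -1.73
v -3.478 1.274 -0.637
v -3.115 1.667 -1.791
v -3.259 1.1 -0.698
v -2.84 1.585 -1.798
v -2.984 1.017 -0.705
v -2.558 1.607 -1.749
v -2.702 1.04 -0.656
v -2.318 1.731 -1.654
v -2.462 1.164 -0.56
v -2.161 1.935 -1.527
v -2.304 1.367 -0.434
v 2.345 -0.485 -3.335
v 2.796 0.097 -4.084
v 4.095 -0.515 -2.305
v 2.543 0.499 -3.642
v 2.214 0.526 -3.083
v 1.936 0.166 -2.62
v 1.814 -0.442 -2.43
v 1.895 -1.067 -2.586
v 2.148 -1.47 -3.028
v 2.476 -1.496 -3.587
v 2.755 -1.136 -4.049
v 2.877 -0.528 -4.239
f 2 1 4
f 2 4 3
f 4 1 5
f 4 5 3
f 5 1 6
f 5 6 3
f 6 1 7
f 6 7 3
f 7 1 8
f 7 8 3
f 8 1 9
f 8 9 3
f 9 1 10
f 9 10 3
f 10 1 11
f 10 11 3
f 11 1 2
f 11 2 3
f 13 12 16
f 13 16 14
f 14 16 17
f 14 17 15
f 16 12 18
f 16 18 17
f 17 18 19
f 17 19 15
f 18 12 20
f 18 20 19
f 19 20 21
f 19 21 15
f 20 12 22
f 20 22 21
f 21 22 23
f 21 23 15
f 22 12 24
f 22 24 23
f 23 24 25
f 23 25 15
f 24 12 26
f 24 26 25
f 25 26 27
f 25 27 15
f 26 12 28
f 26 28 27
f 27 28 29
f 27 29 15
f 28 12 30
f 28 30 29
f 29 30 31
f 29 31 15
f 30 12 32
f 30 32 31
f 31 32 33
f 31 33 15
f 32 12 34
f 32 34 33
f 33 34 35
f 33 35 15
f 34 12 36
f 34 36 35
f 35 36 37
f 35 37 15
f 36 12 38
f 36 38 37
f 37 38 39
f 37 39 15
f 38 12 40
f 38 40 39
f 39 40 41
f 39 41 15
f 40 12 42
f 40 42 41
f 41 42 43
f 41 43 15
f 42 12 13
f 42 13 43
f 43 13 14
f 43 14 15
f 45 44 47
f 45 47 46
f 47 44 48
f 47 48 46
f 48 44 49
f 48 49 46
f 49 44 50
f 49 50 46
f 50 44 51
f 50 51 46
f 51 44 52
f 51 52 46
f 52 44 53
f 52 53 46
f 53 44 54
f 53 54 46
f 54 44 55
f 54 55 46
f 55 44 45
f 55 45 46



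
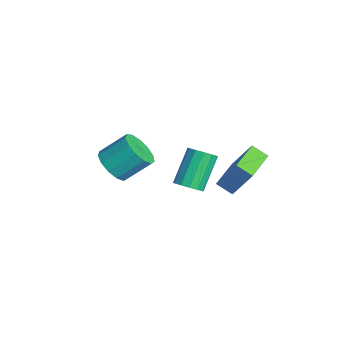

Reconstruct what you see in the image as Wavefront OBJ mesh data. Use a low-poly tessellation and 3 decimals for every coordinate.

v 3.423 0.179 -1.486
v 4.052 0.863 0.055
v 2.044 1.302 -1.422
v 2.673 1.986 0.119
v 3.887 0.774 -1.939
v 4.516 1.458 -0.398
v 2.508 1.897 -1.875
v 3.137 2.581 -0.334
v 0.026 -0.108 -4.235
v 0.607 -0.217 -3.806
v -0.345 0.72 -2.277
v -0.926 0.828 -2.705
v 0.666 0.145 -3.992
v -0.286 1.082 -2.463
v 0.522 0.427 -4.254
v -0.43 1.364 -2.725
v 0.22 0.539 -4.51
v -0.732 1.476 -2.981
v -0.143 0.446 -4.679
v -1.095 1.382 -3.15
v -0.453 0.176 -4.707
v -1.405 1.112 -3.178
v -0.61 -0.184 -4.584
v -1.562 0.753 -3.055
v -0.566 -0.52 -4.351
v -1.518 0.417 -2.822
v -0.333 -0.725 -4.081
v -1.285 0.212 -2.552
v 0.013 -0.734 -3.859
v -0.939 0.202 -2.33
v 0.364 -0.545 -3.757
v -0.588 0.392 -2.228
v 2.483 -4.121 -0.149
v 2.898 -4.702 0.463
v 3.052 -3.539 1.461
v 2.637 -2.959 0.849
v 3.285 -4.498 0.165
v 3.44 -3.335 1.163
v 3.417 -4.174 -0.233
v 3.572 -3.011 0.765
v 3.253 -3.834 -0.604
v 3.408 -2.671 0.394
v 2.844 -3.585 -0.831
v 2.999 -2.422 0.167
v 2.321 -3.506 -0.841
v 2.475 -2.343 0.157
v 1.848 -3.623 -0.631
v 2.003 -2.46 0.366
v 1.577 -3.898 -0.269
v 1.732 -2.735 0.729
v 1.594 -4.244 0.132
v 1.749 -3.081 1.13
v 1.893 -4.551 0.443
v 2.047 -3.388 1.441
v 2.379 -4.722 0.567
v 2.533 -3.559 1.565
f 2 4 1
f 5 2 1
f 1 4 3
f 3 5 1
f 2 8 4
f 6 2 5
f 6 8 2
f 4 8 3
f 7 5 3
f 3 8 7
f 7 6 5
f 8 6 7
f 10 9 13
f 10 13 11
f 11 13 14
f 11 14 12
f 13 9 15
f 13 15 14
f 14 15 16
f 14 16 12
f 15 9 17
f 15 17 16
f 16 17 18
f 16 18 12
f 17 9 19
f 17 19 18
f 18 19 20
f 18 20 12
f 19 9 21
f 19 21 20
f 20 21 22
f 20 22 12
f 21 9 23
f 21 23 22
f 22 23 24
f 22 24 12
f 23 9 25
f 23 25 24
f 24 25 26
f 24 26 12
f 25 9 27
f 25 27 26
f 26 27 28
f 26 28 12
f 27 9 29
f 27 29 28
f 28 29 30
f 28 30 12
f 29 9 31
f 29 31 30
f 30 31 32
f 30 32 12
f 31 9 10
f 31 10 32
f 32 10 11
f 32 11 12
f 34 33 37
f 34 37 35
f 35 37 38
f 35 38 36
f 37 33 39
f 37 39 38
f 38 39 40
f 38 40 36
f 39 33 41
f 39 41 40
f 40 41 42
f 40 42 36
f 41 33 43
f 41 43 42
f 42 43 44
f 42 44 36
f 43 33 45
f 43 45 44
f 44 45 46
f 44 46 36
f 45 33 47
f 45 47 46
f 46 47 48
f 46 48 36
f 47 33 49
f 47 49 48
f 48 49 50
f 48 50 36
f 49 33 51
f 49 51 50
f 50 51 52
f 50 52 36
f 51 33 53
f 51 53 52
f 52 53 54
f 52 54 36
f 53 33 55
f 53 55 54
f 54 55 56
f 54 56 36
f 55 33 34
f 55 34 56
f 56 34 35
f 56 35 36



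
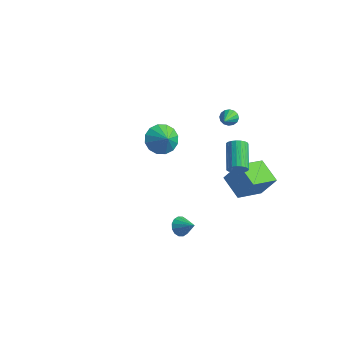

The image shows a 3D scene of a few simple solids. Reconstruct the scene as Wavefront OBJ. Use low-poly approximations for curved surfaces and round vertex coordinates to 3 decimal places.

v -3.894 3.497 -3.583
v -3.335 3.168 -4.397
v -3.166 3.183 -2.957
v -3.182 3.678 -4.319
v -3.219 4.14 -4.045
v -3.437 4.429 -3.647
v -3.778 4.469 -3.231
v -4.149 4.248 -2.911
v -4.452 3.826 -2.77
v -4.606 3.315 -2.847
v -4.568 2.854 -3.122
v -4.35 2.564 -3.52
v -4.01 2.525 -3.935
v -3.638 2.746 -4.256
v 3.291 -3.681 -1.988
v 3.546 -3.269 -2.375
v 4.189 -3.659 -1.372
v 3.392 -3.092 -2.156
v 3.21 -3.073 -1.892
v 3.05 -3.217 -1.654
v 2.955 -3.485 -1.505
v 2.949 -3.805 -1.486
v 3.035 -4.092 -1.601
v 3.189 -4.269 -1.82
v 3.371 -4.288 -2.084
v 3.531 -4.144 -2.322
v 3.626 -3.876 -2.471
v 3.632 -3.556 -2.49
v 2.883 3.939 -4.929
v 2.583 2.173 -4.237
v 1.511 4.423 -4.286
v 1.212 2.657 -3.595
v 3.628 4.323 -3.625
v 3.329 2.557 -2.934
v 2.257 4.807 -2.983
v 1.957 3.041 -2.291
v 0.5 4.006 0.371
v 0.836 4.353 0.614
v 1.26 2.554 1.389
v 0.608 4.347 0.776
v 0.351 4.25 0.829
v 0.134 4.088 0.759
v 0.016 3.904 0.585
v 0.027 3.747 0.354
v 0.165 3.66 0.127
v 0.393 3.666 -0.035
v 0.65 3.763 -0.088
v 0.866 3.925 -0.018
v 0.985 4.109 0.156
v 0.974 4.266 0.387
v 3.372 1.028 -0.504
v 3.729 1.461 -0.718
v 2.765 2.664 0.11
v 2.408 2.232 0.324
v 3.555 1.444 -0.896
v 2.591 2.648 -0.068
v 3.349 1.356 -1.006
v 2.386 2.559 -0.178
v 3.148 1.21 -1.03
v 2.184 2.414 -0.202
v 2.985 1.034 -0.962
v 2.021 2.238 -0.135
v 2.889 0.856 -0.816
v 1.925 2.06 0.012
v 2.876 0.708 -0.615
v 1.913 1.912 0.213
v 2.95 0.616 -0.396
v 1.986 1.819 0.432
v 3.096 0.594 -0.194
v 2.132 1.798 0.633
v 3.29 0.648 -0.047
v 2.326 1.852 0.781
v 3.498 0.768 0.022
v 2.534 1.971 0.849
v 3.684 0.932 -0.001
v 2.721 2.136 0.827
v 3.816 1.113 -0.11
v 2.853 2.317 0.718
v 3.872 1.28 -0.288
v 2.908 2.483 0.54
v 3.841 1.402 -0.502
v 2.877 2.606 0.325
f 2 1 4
f 2 4 3
f 4 1 5
f 4 5 3
f 5 1 6
f 5 6 3
f 6 1 7
f 6 7 3
f 7 1 8
f 7 8 3
f 8 1 9
f 8 9 3
f 9 1 10
f 9 10 3
f 10 1 11
f 10 11 3
f 11 1 12
f 11 12 3
f 12 1 13
f 12 13 3
f 13 1 14
f 13 14 3
f 14 1 2
f 14 2 3
f 16 15 18
f 16 18 17
f 18 15 19
f 18 19 17
f 19 15 20
f 19 20 17
f 20 15 21
f 20 21 17
f 21 15 22
f 21 22 17
f 22 15 23
f 22 23 17
f 23 15 24
f 23 24 17
f 24 15 25
f 24 25 17
f 25 15 26
f 25 26 17
f 26 15 27
f 26 27 17
f 27 15 28
f 27 28 17
f 28 15 16
f 28 16 17
f 30 32 29
f 33 30 29
f 29 32 31
f 31 33 29
f 30 36 32
f 34 30 33
f 34 36 30
f 32 36 31
f 35 33 31
f 31 36 35
f 35 34 33
f 36 34 35
f 38 37 40
f 38 40 39
f 40 37 41
f 40 41 39
f 41 37 42
f 41 42 39
f 42 37 43
f 42 43 39
f 43 37 44
f 43 44 39
f 44 37 45
f 44 45 39
f 45 37 46
f 45 46 39
f 46 37 47
f 46 47 39
f 47 37 48
f 47 48 39
f 48 37 49
f 48 49 39
f 49 37 50
f 49 50 39
f 50 37 38
f 50 38 39
f 52 51 55
f 52 55 53
f 53 55 56
f 53 56 54
f 55 51 57
f 55 57 56
f 56 57 58
f 56 58 54
f 57 51 59
f 57 59 58
f 58 59 60
f 58 60 54
f 59 51 61
f 59 61 60
f 60 61 62
f 60 62 54
f 61 51 63
f 61 63 62
f 62 63 64
f 62 64 54
f 63 51 65
f 63 65 64
f 64 65 66
f 64 66 54
f 65 51 67
f 65 67 66
f 66 67 68
f 66 68 54
f 67 51 69
f 67 69 68
f 68 69 70
f 68 70 54
f 69 51 71
f 69 71 70
f 70 71 72
f 70 72 54
f 71 51 73
f 71 73 72
f 72 73 74
f 72 74 54
f 73 51 75
f 73 75 74
f 74 75 76
f 74 76 54
f 75 51 77
f 75 77 76
f 76 77 78
f 76 78 54
f 77 51 79
f 77 79 78
f 78 79 80
f 78 80 54
f 79 51 81
f 79 81 80
f 80 81 82
f 80 82 54
f 81 51 52
f 81 52 82
f 82 52 53
f 82 53 54



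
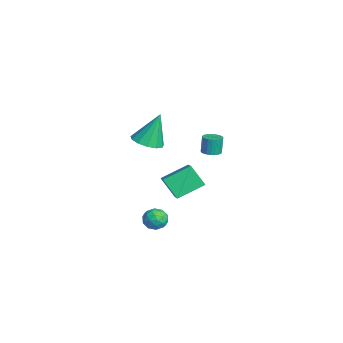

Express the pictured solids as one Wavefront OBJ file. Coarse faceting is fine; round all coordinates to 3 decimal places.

v 2.724 -3.045 -2.912
v 2.97 -2.648 -3.439
v 3.49 -3.852 -3.161
v 3.736 -3.455 -3.688
v 3.839 -3.257 -3.02
v 3.365 -2.758 -2.866
v 3.095 -3.742 -3.734
v 2.621 -3.243 -3.58
v 3.2 -3.079 -3.947
v 3.659 -2.779 -3.506
v 2.801 -3.721 -3.094
v 3.26 -3.421 -2.653
v 2.78 -2.776 -3.153
v 3.68 -3.724 -3.447
v 3.74 -3.608 -3.054
v 3.885 -3.374 -3.364
v 3.012 -2.841 -2.817
v 3.157 -2.607 -3.126
v 3.667 -2.965 -2.88
v 3.303 -3.893 -3.474
v 3.448 -3.659 -3.783
v 2.575 -3.126 -3.236
v 2.72 -2.892 -3.546
v 2.793 -3.535 -3.72
v 3.06 -2.796 -3.762
v 3.51 -3.27 -3.908
v 3.133 -3.438 -3.936
v 2.854 -3.145 -3.845
v 3.33 -2.619 -3.502
v 3.78 -3.093 -3.649
v 3.84 -2.977 -3.256
v 3.562 -2.684 -3.166
v 3.465 -2.872 -3.801
v 2.68 -3.407 -2.951
v 3.13 -3.881 -3.098
v 2.898 -3.816 -3.434
v 2.62 -3.523 -3.344
v 2.95 -3.23 -2.692
v 3.4 -3.704 -2.838
v 3.606 -3.355 -2.755
v 3.327 -3.062 -2.664
v 2.995 -3.628 -2.799
v -0.383 0.447 -0.911
v 0.156 0.532 -0.839
v 0.001 0.639 0.184
v -0.537 0.553 0.111
v 0.078 0.745 -0.873
v -0.077 0.851 0.15
v -0.08 0.906 -0.914
v -0.234 1.012 0.109
v -0.29 0.987 -0.954
v -0.444 1.094 0.069
v -0.516 0.975 -0.987
v -0.67 1.082 0.036
v -0.719 0.872 -1.007
v -0.873 0.978 0.016
v -0.864 0.695 -1.01
v -1.018 0.802 0.013
v -0.925 0.475 -0.996
v -1.08 0.582 0.027
v -0.893 0.25 -0.968
v -1.048 0.357 0.055
v -0.773 0.06 -0.93
v -0.928 0.166 0.093
v -0.585 -0.064 -0.889
v -0.74 0.043 0.134
v -0.362 -0.1 -0.851
v -0.517 0.007 0.171
v -0.143 -0.041 -0.824
v -0.298 0.066 0.198
v 0.035 0.103 -0.813
v -0.12 0.209 0.21
v 0.14 0.305 -0.818
v -0.014 0.412 0.205
v -3.877 -2.259 -1.747
v -3.213 -2.876 -1.461
v -4.003 -1.501 0.187
v -2.952 -2.435 -1.617
v -2.985 -1.938 -1.814
v -3.301 -1.543 -1.989
v -3.799 -1.375 -2.087
v -4.322 -1.488 -2.078
v -4.704 -1.845 -1.963
v -4.823 -2.334 -1.779
v -4.641 -2.799 -1.585
v -4.217 -3.092 -1.443
v -3.684 -3.121 -1.396
v 2.779 -2.756 -0.747
v 2.581 -1.287 -0.044
v 1.382 -2.59 -1.487
v 1.184 -1.121 -0.784
v 3.416 -2.159 -1.816
v 3.218 -0.69 -1.113
v 2.019 -1.993 -2.556
v 1.821 -0.524 -1.853
f 1 38 17
f 38 12 41
f 17 41 6
f 38 41 17
f 1 17 13
f 17 6 18
f 13 18 2
f 17 18 13
f 1 13 22
f 13 2 23
f 22 23 8
f 13 23 22
f 1 22 34
f 22 8 37
f 34 37 11
f 22 37 34
f 1 34 38
f 34 11 42
f 38 42 12
f 34 42 38
f 2 18 29
f 18 6 32
f 29 32 10
f 18 32 29
f 6 41 19
f 41 12 40
f 19 40 5
f 41 40 19
f 12 42 39
f 42 11 35
f 39 35 3
f 42 35 39
f 11 37 36
f 37 8 24
f 36 24 7
f 37 24 36
f 8 23 28
f 23 2 25
f 28 25 9
f 23 25 28
f 4 30 16
f 30 10 31
f 16 31 5
f 30 31 16
f 4 16 14
f 16 5 15
f 14 15 3
f 16 15 14
f 4 14 21
f 14 3 20
f 21 20 7
f 14 20 21
f 4 21 26
f 21 7 27
f 26 27 9
f 21 27 26
f 4 26 30
f 26 9 33
f 30 33 10
f 26 33 30
f 5 31 19
f 31 10 32
f 19 32 6
f 31 32 19
f 3 15 39
f 15 5 40
f 39 40 12
f 15 40 39
f 7 20 36
f 20 3 35
f 36 35 11
f 20 35 36
f 9 27 28
f 27 7 24
f 28 24 8
f 27 24 28
f 10 33 29
f 33 9 25
f 29 25 2
f 33 25 29
f 44 43 47
f 44 47 45
f 45 47 48
f 45 48 46
f 47 43 49
f 47 49 48
f 48 49 50
f 48 50 46
f 49 43 51
f 49 51 50
f 50 51 52
f 50 52 46
f 51 43 53
f 51 53 52
f 52 53 54
f 52 54 46
f 53 43 55
f 53 55 54
f 54 55 56
f 54 56 46
f 55 43 57
f 55 57 56
f 56 57 58
f 56 58 46
f 57 43 59
f 57 59 58
f 58 59 60
f 58 60 46
f 59 43 61
f 59 61 60
f 60 61 62
f 60 62 46
f 61 43 63
f 61 63 62
f 62 63 64
f 62 64 46
f 63 43 65
f 63 65 64
f 64 65 66
f 64 66 46
f 65 43 67
f 65 67 66
f 66 67 68
f 66 68 46
f 67 43 69
f 67 69 68
f 68 69 70
f 68 70 46
f 69 43 71
f 69 71 70
f 70 71 72
f 70 72 46
f 71 43 73
f 71 73 72
f 72 73 74
f 72 74 46
f 73 43 44
f 73 44 74
f 74 44 45
f 74 45 46
f 76 75 78
f 76 78 77
f 78 75 79
f 78 79 77
f 79 75 80
f 79 80 77
f 80 75 81
f 80 81 77
f 81 75 82
f 81 82 77
f 82 75 83
f 82 83 77
f 83 75 84
f 83 84 77
f 84 75 85
f 84 85 77
f 85 75 86
f 85 86 77
f 86 75 87
f 86 87 77
f 87 75 76
f 87 76 77
f 89 91 88
f 92 89 88
f 88 91 90
f 90 92 88
f 89 95 91
f 93 89 92
f 93 95 89
f 91 95 90
f 94 92 90
f 90 95 94
f 94 93 92
f 95 93 94



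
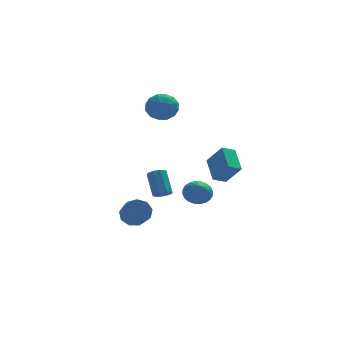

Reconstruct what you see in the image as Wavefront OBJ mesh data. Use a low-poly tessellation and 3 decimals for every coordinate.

v -1.313 0.985 -2.498
v -0.897 1.359 -2.742
v -1.111 2.468 -1.405
v -1.527 2.095 -1.162
v -1.277 1.457 -2.884
v -1.491 2.566 -1.547
v -1.674 1.334 -2.845
v -1.888 2.443 -1.509
v -1.902 1.048 -2.644
v -2.116 2.157 -1.308
v -1.855 0.733 -2.375
v -2.068 1.842 -1.038
v -1.554 0.536 -2.164
v -1.767 1.645 -0.827
v -1.14 0.549 -2.109
v -1.354 1.658 -0.772
v -0.808 0.767 -2.236
v -1.021 1.876 -0.899
v -0.712 1.087 -2.486
v -0.925 2.196 -1.15
v 0.962 2.213 -3.025
v 1.366 1.663 -3.656
v 0.958 1.027 -1.995
v 1.656 1.806 -3.491
v 1.84 2.01 -3.255
v 1.891 2.246 -2.983
v 1.8 2.476 -2.718
v 1.581 2.666 -2.499
v 1.269 2.788 -2.361
v 0.909 2.822 -2.323
v 0.558 2.763 -2.393
v 0.268 2.62 -2.558
v 0.084 2.415 -2.795
v 0.034 2.18 -3.066
v 0.124 1.95 -3.331
v 0.343 1.759 -3.55
v 0.655 1.638 -3.688
v 1.015 1.604 -3.726
v 1.031 -2.967 0.219
v 1.811 -3.654 1.462
v 0.905 -1.465 1.127
v 1.685 -2.152 2.371
v 1.835 -2.688 -0.131
v 2.615 -3.375 1.113
v 1.709 -1.186 0.778
v 2.489 -1.873 2.021
v -3.009 1.025 -4.058
v -2.38 1.346 -3.485
v -2.402 -0.284 -2.548
v -3.031 -0.605 -3.122
v -2.95 1.477 -3.271
v -2.971 -0.153 -2.334
v -3.547 1.396 -3.425
v -3.569 -0.234 -2.489
v -3.893 1.142 -3.876
v -3.915 -0.488 -2.939
v -3.825 0.833 -4.412
v -3.847 -0.797 -3.475
v -3.376 0.614 -4.783
v -3.397 -1.016 -3.846
v -2.754 0.587 -4.814
v -2.776 -1.043 -3.878
v -2.252 0.765 -4.492
v -2.274 -0.864 -3.556
v -2.105 1.065 -3.967
v -2.126 -0.565 -3.031
v -0.439 3.178 3.31
v -0.116 2.721 4.237
v -2.104 2.799 3.703
v -1.781 2.342 4.63
v -1.704 3.415 4.499
v -0.675 3.648 4.256
v -1.545 1.872 3.684
v -0.516 2.105 3.441
v -0.8 1.913 4.468
v -0.898 2.867 4.972
v -1.322 2.653 2.968
v -1.42 3.607 3.472
v -0.131 2.982 3.739
v -2.089 2.538 4.201
v -2.043 3.168 4.124
v -1.854 2.899 4.669
v -0.459 3.528 3.75
v -0.27 3.259 4.295
v -1.203 3.667 4.449
v -1.95 2.261 3.645
v -1.761 1.992 4.19
v -0.366 2.621 3.271
v -0.177 2.352 3.816
v -1.017 1.853 3.491
v -0.344 2.239 4.42
v -1.322 2.017 4.651
v -1.184 1.74 4.095
v -0.579 1.878 3.952
v -0.401 2.8 4.716
v -1.38 2.577 4.947
v -1.334 3.208 4.87
v -0.729 3.345 4.727
v -0.803 2.325 4.852
v -0.84 2.943 2.993
v -1.819 2.72 3.224
v -1.491 2.175 3.213
v -0.886 2.312 3.07
v -0.898 3.503 3.289
v -1.876 3.281 3.52
v -1.641 3.642 3.988
v -1.036 3.78 3.845
v -1.417 3.195 3.088
f 2 1 5
f 2 5 3
f 3 5 6
f 3 6 4
f 5 1 7
f 5 7 6
f 6 7 8
f 6 8 4
f 7 1 9
f 7 9 8
f 8 9 10
f 8 10 4
f 9 1 11
f 9 11 10
f 10 11 12
f 10 12 4
f 11 1 13
f 11 13 12
f 12 13 14
f 12 14 4
f 13 1 15
f 13 15 14
f 14 15 16
f 14 16 4
f 15 1 17
f 15 17 16
f 16 17 18
f 16 18 4
f 17 1 19
f 17 19 18
f 18 19 20
f 18 20 4
f 19 1 2
f 19 2 20
f 20 2 3
f 20 3 4
f 22 21 24
f 22 24 23
f 24 21 25
f 24 25 23
f 25 21 26
f 25 26 23
f 26 21 27
f 26 27 23
f 27 21 28
f 27 28 23
f 28 21 29
f 28 29 23
f 29 21 30
f 29 30 23
f 30 21 31
f 30 31 23
f 31 21 32
f 31 32 23
f 32 21 33
f 32 33 23
f 33 21 34
f 33 34 23
f 34 21 35
f 34 35 23
f 35 21 36
f 35 36 23
f 36 21 37
f 36 37 23
f 37 21 38
f 37 38 23
f 38 21 22
f 38 22 23
f 40 42 39
f 43 40 39
f 39 42 41
f 41 43 39
f 40 46 42
f 44 40 43
f 44 46 40
f 42 46 41
f 45 43 41
f 41 46 45
f 45 44 43
f 46 44 45
f 48 47 51
f 48 51 49
f 49 51 52
f 49 52 50
f 51 47 53
f 51 53 52
f 52 53 54
f 52 54 50
f 53 47 55
f 53 55 54
f 54 55 56
f 54 56 50
f 55 47 57
f 55 57 56
f 56 57 58
f 56 58 50
f 57 47 59
f 57 59 58
f 58 59 60
f 58 60 50
f 59 47 61
f 59 61 60
f 60 61 62
f 60 62 50
f 61 47 63
f 61 63 62
f 62 63 64
f 62 64 50
f 63 47 65
f 63 65 64
f 64 65 66
f 64 66 50
f 65 47 48
f 65 48 66
f 66 48 49
f 66 49 50
f 67 104 83
f 104 78 107
f 83 107 72
f 104 107 83
f 67 83 79
f 83 72 84
f 79 84 68
f 83 84 79
f 67 79 88
f 79 68 89
f 88 89 74
f 79 89 88
f 67 88 100
f 88 74 103
f 100 103 77
f 88 103 100
f 67 100 104
f 100 77 108
f 104 108 78
f 100 108 104
f 68 84 95
f 84 72 98
f 95 98 76
f 84 98 95
f 72 107 85
f 107 78 106
f 85 106 71
f 107 106 85
f 78 108 105
f 108 77 101
f 105 101 69
f 108 101 105
f 77 103 102
f 103 74 90
f 102 90 73
f 103 90 102
f 74 89 94
f 89 68 91
f 94 91 75
f 89 91 94
f 70 96 82
f 96 76 97
f 82 97 71
f 96 97 82
f 70 82 80
f 82 71 81
f 80 81 69
f 82 81 80
f 70 80 87
f 80 69 86
f 87 86 73
f 80 86 87
f 70 87 92
f 87 73 93
f 92 93 75
f 87 93 92
f 70 92 96
f 92 75 99
f 96 99 76
f 92 99 96
f 71 97 85
f 97 76 98
f 85 98 72
f 97 98 85
f 69 81 105
f 81 71 106
f 105 106 78
f 81 106 105
f 73 86 102
f 86 69 101
f 102 101 77
f 86 101 102
f 75 93 94
f 93 73 90
f 94 90 74
f 93 90 94
f 76 99 95
f 99 75 91
f 95 91 68
f 99 91 95



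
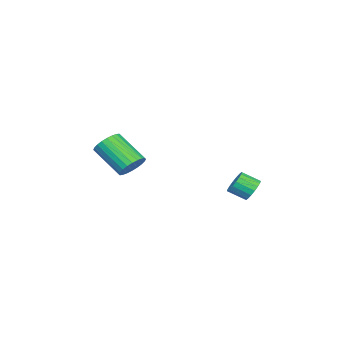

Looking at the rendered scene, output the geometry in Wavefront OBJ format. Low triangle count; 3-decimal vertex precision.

v -3.048 2.887 -0.583
v -2.557 2.711 -1.108
v -2.282 1.796 -0.543
v -2.772 1.973 -0.017
v -2.379 2.893 -0.899
v -2.104 1.978 -0.334
v -2.333 3.074 -0.628
v -2.058 2.16 -0.063
v -2.429 3.219 -0.348
v -2.153 2.304 0.217
v -2.647 3.297 -0.114
v -2.372 2.383 0.451
v -2.945 3.295 0.027
v -2.669 2.38 0.592
v -3.263 3.212 0.047
v -2.987 2.297 0.612
v -3.538 3.064 -0.057
v -3.263 2.149 0.508
v -3.716 2.882 -0.266
v -3.441 1.967 0.299
v -3.762 2.7 -0.537
v -3.487 1.786 0.028
v -3.667 2.556 -0.817
v -3.391 1.641 -0.252
v -3.448 2.477 -1.051
v -3.173 1.563 -0.486
v -3.151 2.48 -1.192
v -2.875 1.565 -0.627
v -2.833 2.563 -1.212
v -2.557 1.648 -0.647
v -1.335 -3.079 0.771
v -0.747 -3.567 0.354
v -1.117 -5.189 1.733
v -1.705 -4.701 2.149
v -0.553 -3.414 0.587
v -0.923 -5.035 1.965
v -0.478 -3.21 0.847
v -0.848 -4.831 2.226
v -0.534 -2.985 1.096
v -0.903 -4.607 2.475
v -0.711 -2.776 1.295
v -1.081 -4.397 2.674
v -0.984 -2.612 1.415
v -1.353 -4.233 2.793
v -1.31 -2.519 1.436
v -1.679 -4.141 2.815
v -1.639 -2.512 1.356
v -2.009 -4.133 2.735
v -1.923 -2.591 1.187
v -2.293 -4.213 2.566
v -2.117 -2.745 0.955
v -2.487 -4.366 2.333
v -2.192 -2.949 0.694
v -2.562 -4.57 2.073
v -2.137 -3.173 0.445
v -2.506 -4.795 1.824
v -1.959 -3.383 0.246
v -2.329 -5.004 1.625
v -1.687 -3.547 0.127
v -2.056 -5.168 1.505
v -1.361 -3.639 0.105
v -1.73 -5.261 1.484
v -1.031 -3.647 0.185
v -1.401 -5.268 1.564
f 2 1 5
f 2 5 3
f 3 5 6
f 3 6 4
f 5 1 7
f 5 7 6
f 6 7 8
f 6 8 4
f 7 1 9
f 7 9 8
f 8 9 10
f 8 10 4
f 9 1 11
f 9 11 10
f 10 11 12
f 10 12 4
f 11 1 13
f 11 13 12
f 12 13 14
f 12 14 4
f 13 1 15
f 13 15 14
f 14 15 16
f 14 16 4
f 15 1 17
f 15 17 16
f 16 17 18
f 16 18 4
f 17 1 19
f 17 19 18
f 18 19 20
f 18 20 4
f 19 1 21
f 19 21 20
f 20 21 22
f 20 22 4
f 21 1 23
f 21 23 22
f 22 23 24
f 22 24 4
f 23 1 25
f 23 25 24
f 24 25 26
f 24 26 4
f 25 1 27
f 25 27 26
f 26 27 28
f 26 28 4
f 27 1 29
f 27 29 28
f 28 29 30
f 28 30 4
f 29 1 2
f 29 2 30
f 30 2 3
f 30 3 4
f 32 31 35
f 32 35 33
f 33 35 36
f 33 36 34
f 35 31 37
f 35 37 36
f 36 37 38
f 36 38 34
f 37 31 39
f 37 39 38
f 38 39 40
f 38 40 34
f 39 31 41
f 39 41 40
f 40 41 42
f 40 42 34
f 41 31 43
f 41 43 42
f 42 43 44
f 42 44 34
f 43 31 45
f 43 45 44
f 44 45 46
f 44 46 34
f 45 31 47
f 45 47 46
f 46 47 48
f 46 48 34
f 47 31 49
f 47 49 48
f 48 49 50
f 48 50 34
f 49 31 51
f 49 51 50
f 50 51 52
f 50 52 34
f 51 31 53
f 51 53 52
f 52 53 54
f 52 54 34
f 53 31 55
f 53 55 54
f 54 55 56
f 54 56 34
f 55 31 57
f 55 57 56
f 56 57 58
f 56 58 34
f 57 31 59
f 57 59 58
f 58 59 60
f 58 60 34
f 59 31 61
f 59 61 60
f 60 61 62
f 60 62 34
f 61 31 63
f 61 63 62
f 62 63 64
f 62 64 34
f 63 31 32
f 63 32 64
f 64 32 33
f 64 33 34



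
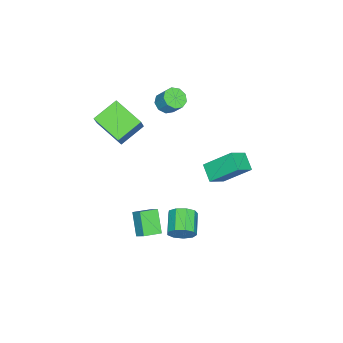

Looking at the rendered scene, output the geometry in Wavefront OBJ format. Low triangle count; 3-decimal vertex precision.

v 1.571 2.804 1.664
v 1.198 4.413 3.103
v 2.38 3.537 1.055
v 2.007 5.145 2.494
v 2.633 2.315 2.486
v 2.26 3.923 3.925
v 3.442 3.047 1.877
v 3.069 4.656 3.316
v -1.316 -1.652 3.518
v -0.799 -2.201 3.784
v -0.547 -1.498 4.748
v -1.064 -0.948 4.482
v -0.542 -1.845 3.457
v -0.29 -1.142 4.421
v -0.647 -1.399 3.159
v -0.395 -0.695 4.123
v -1.065 -1.071 3.028
v -0.813 -0.367 3.993
v -1.601 -1.014 3.127
v -1.349 -0.311 4.091
v -2.003 -1.256 3.409
v -1.751 -0.553 4.373
v -2.083 -1.683 3.741
v -1.832 -0.98 4.706
v -1.805 -2.096 3.969
v -1.553 -1.392 4.934
v -1.298 -2.3 3.986
v -1.046 -1.596 4.95
v 3.917 1.488 -3.664
v 4.343 1.219 -2.905
v 2.948 0.724 -2.298
v 2.523 0.992 -3.056
v 4.158 1.811 -2.848
v 2.763 1.315 -2.24
v 3.861 2.251 -3.172
v 2.466 1.756 -2.564
v 3.59 2.334 -3.726
v 2.195 1.839 -3.119
v 3.472 2.021 -4.251
v 2.077 1.526 -3.644
v 3.563 1.459 -4.501
v 2.168 0.963 -3.894
v 3.82 0.909 -4.36
v 2.425 0.414 -3.752
v 4.122 0.631 -3.892
v 2.727 0.136 -3.285
v 4.329 0.753 -3.318
v 2.934 0.258 -2.711
v 3.497 -0.502 -4.863
v 2.485 -1.174 -3.646
v 3.805 0.132 -4.257
v 2.793 -0.539 -3.04
v 4.427 -1.281 -4.52
v 3.415 -1.952 -3.303
v 4.735 -0.646 -3.914
v 3.723 -1.318 -2.697
v 0.12 -4.137 3.678
v 1.107 -3.886 5.113
v 0.811 -2.244 2.873
v 1.798 -1.993 4.308
v 1.542 -5.007 2.852
v 2.529 -4.756 4.287
v 2.233 -3.114 2.047
v 3.22 -2.863 3.482
f 2 4 1
f 5 2 1
f 1 4 3
f 3 5 1
f 2 8 4
f 6 2 5
f 6 8 2
f 4 8 3
f 7 5 3
f 3 8 7
f 7 6 5
f 8 6 7
f 10 9 13
f 10 13 11
f 11 13 14
f 11 14 12
f 13 9 15
f 13 15 14
f 14 15 16
f 14 16 12
f 15 9 17
f 15 17 16
f 16 17 18
f 16 18 12
f 17 9 19
f 17 19 18
f 18 19 20
f 18 20 12
f 19 9 21
f 19 21 20
f 20 21 22
f 20 22 12
f 21 9 23
f 21 23 22
f 22 23 24
f 22 24 12
f 23 9 25
f 23 25 24
f 24 25 26
f 24 26 12
f 25 9 27
f 25 27 26
f 26 27 28
f 26 28 12
f 27 9 10
f 27 10 28
f 28 10 11
f 28 11 12
f 30 29 33
f 30 33 31
f 31 33 34
f 31 34 32
f 33 29 35
f 33 35 34
f 34 35 36
f 34 36 32
f 35 29 37
f 35 37 36
f 36 37 38
f 36 38 32
f 37 29 39
f 37 39 38
f 38 39 40
f 38 40 32
f 39 29 41
f 39 41 40
f 40 41 42
f 40 42 32
f 41 29 43
f 41 43 42
f 42 43 44
f 42 44 32
f 43 29 45
f 43 45 44
f 44 45 46
f 44 46 32
f 45 29 47
f 45 47 46
f 46 47 48
f 46 48 32
f 47 29 30
f 47 30 48
f 48 30 31
f 48 31 32
f 50 52 49
f 53 50 49
f 49 52 51
f 51 53 49
f 50 56 52
f 54 50 53
f 54 56 50
f 52 56 51
f 55 53 51
f 51 56 55
f 55 54 53
f 56 54 55
f 58 60 57
f 61 58 57
f 57 60 59
f 59 61 57
f 58 64 60
f 62 58 61
f 62 64 58
f 60 64 59
f 63 61 59
f 59 64 63
f 63 62 61
f 64 62 63

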